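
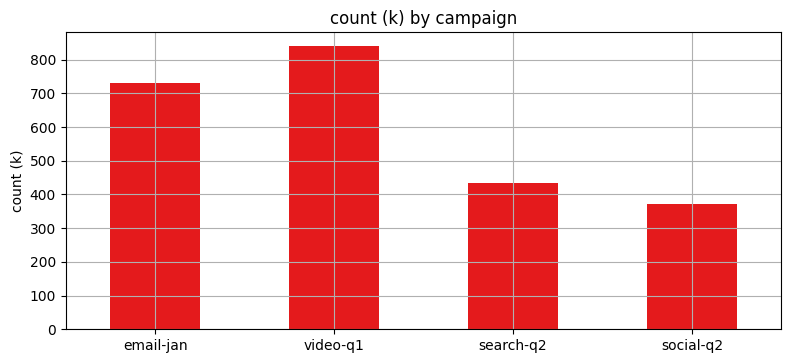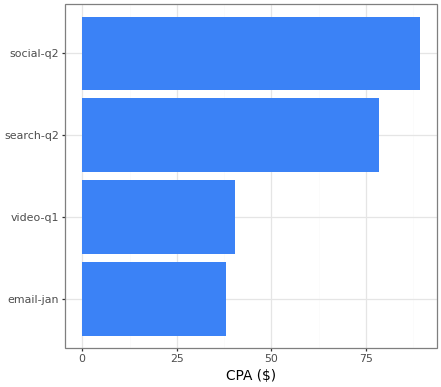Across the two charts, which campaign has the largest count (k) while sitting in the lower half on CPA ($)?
video-q1

Chart 2 median CPA ($) ≈ 60; below-median campaigns: email-jan, video-q1. Among those, video-q1 has the highest count (k) (≈ 800).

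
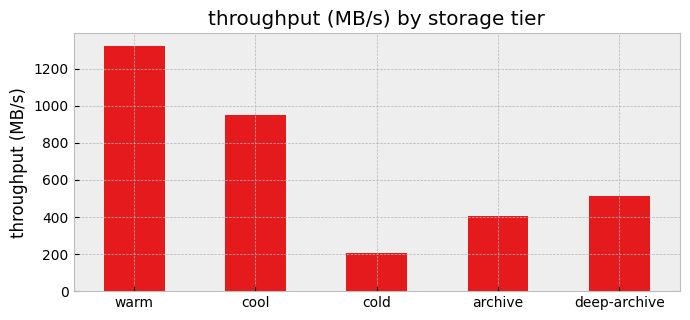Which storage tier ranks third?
deep-archive

Top 4: warm ≈ 1400, cool ≈ 1000, deep-archive ≈ 600, archive ≈ 400.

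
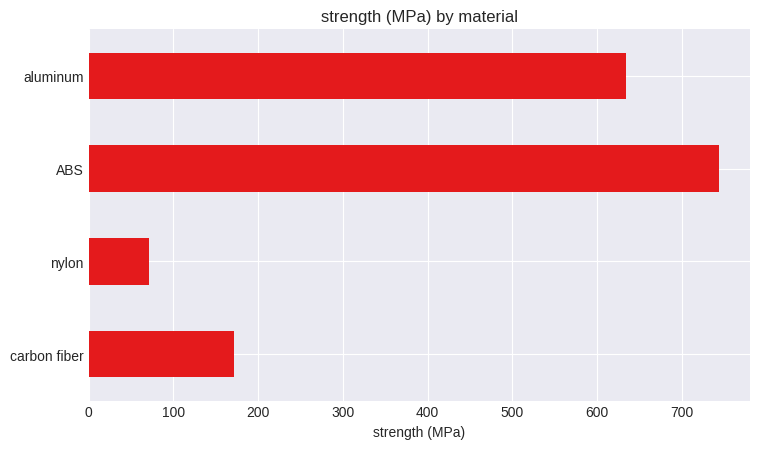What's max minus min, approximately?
Max ABS ≈ 700, min nylon ≈ 100; range ≈ 600.

≈ 600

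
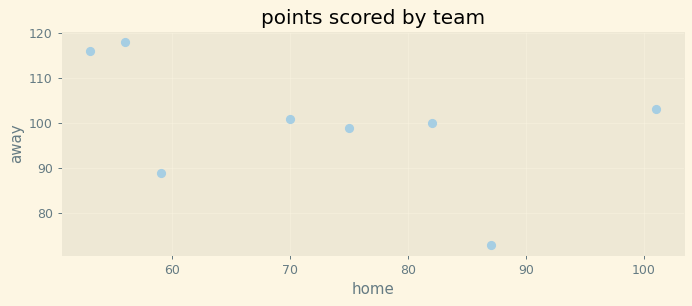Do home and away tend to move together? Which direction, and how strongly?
negative, moderate

Points are negatively correlated; moderate (|r| ≈ 0.5).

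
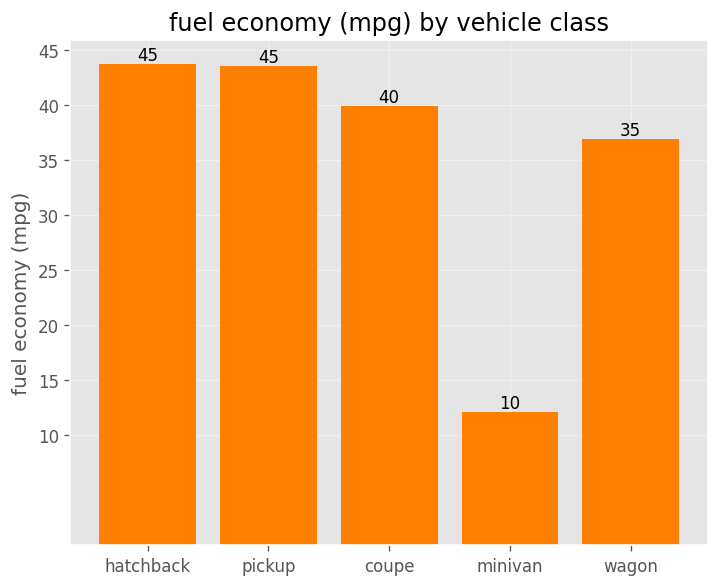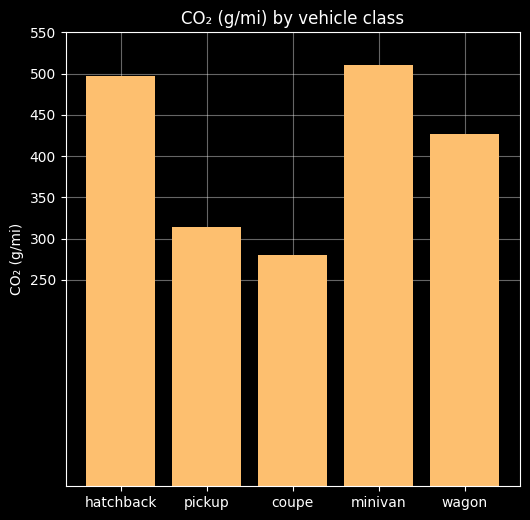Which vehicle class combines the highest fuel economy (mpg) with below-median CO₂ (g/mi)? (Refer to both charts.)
Chart 2 median CO₂ (g/mi) ≈ 450; below-median vehicle classes: pickup, coupe. Among those, pickup has the highest fuel economy (mpg) (≈ 45).

pickup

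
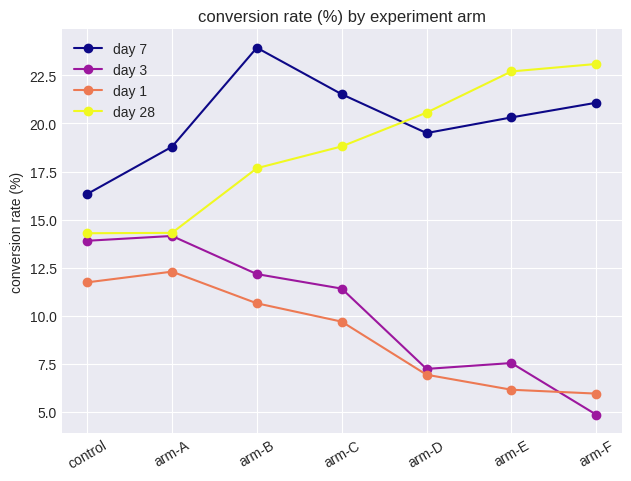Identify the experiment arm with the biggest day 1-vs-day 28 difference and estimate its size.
arm-F, ≈ 18 %

arm-F: day 1 ≈ 6, day 28 ≈ 24 → gap ≈ 18. Next-largest (arm-E) is only ≈ 16.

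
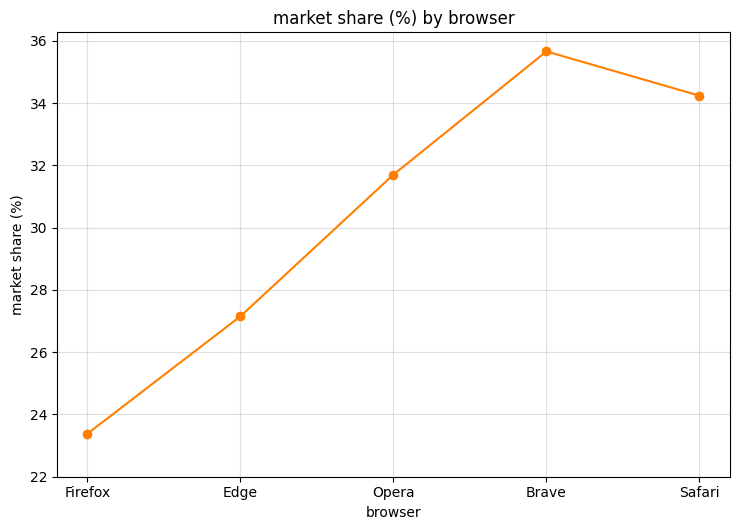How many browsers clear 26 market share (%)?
Above 26: Edge, Opera, Brave, Safari.

4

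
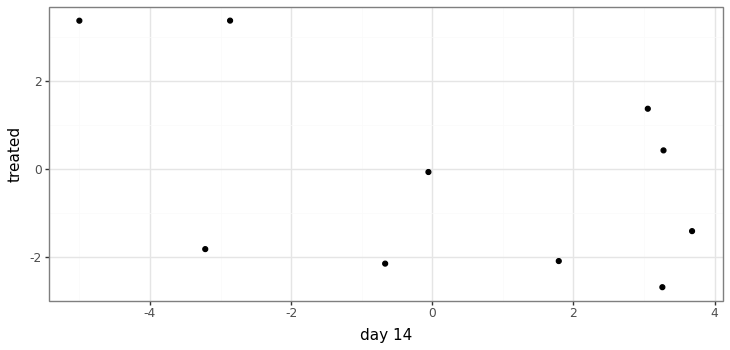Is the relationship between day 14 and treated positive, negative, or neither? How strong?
Points are negatively correlated; moderate (|r| ≈ 0.5).

negative, moderate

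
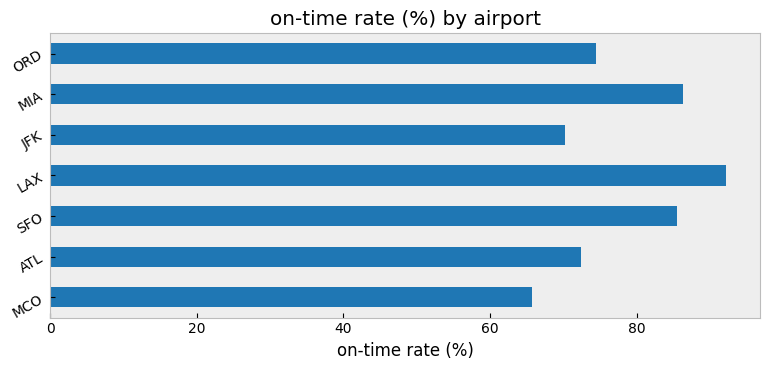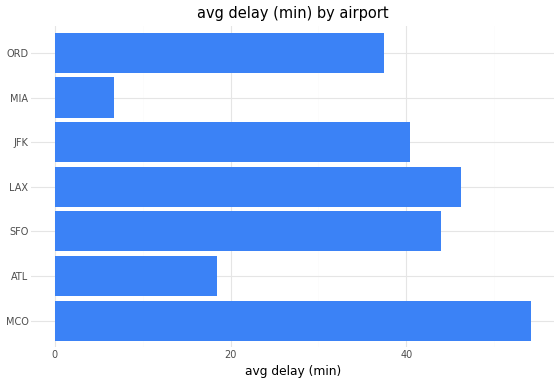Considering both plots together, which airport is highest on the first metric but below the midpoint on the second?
MIA

Chart 2 median avg delay (min) ≈ 40; below-median airports: ATL, MIA, ORD. Among those, MIA has the highest on-time rate (%) (≈ 90).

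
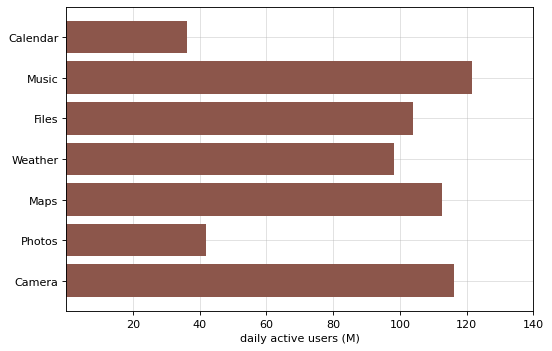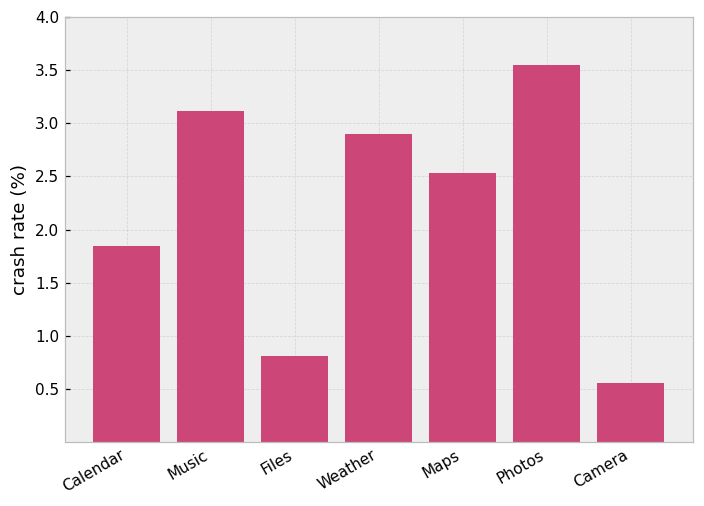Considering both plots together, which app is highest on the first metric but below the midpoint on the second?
Camera

Chart 2 median crash rate (%) ≈ 2.5; below-median apps: Calendar, Files, Camera. Among those, Camera has the highest daily active users (M) (≈ 120).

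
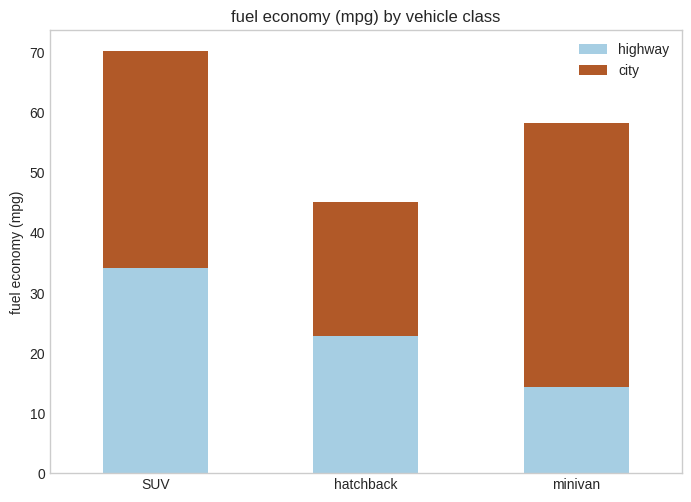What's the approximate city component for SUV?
city top ≈ 70, bottom ≈ 30; segment ≈ 40.

≈ 40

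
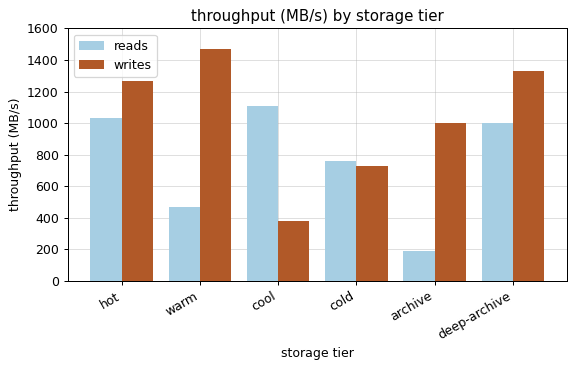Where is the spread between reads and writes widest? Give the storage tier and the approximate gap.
warm, ≈ 1000 MB/s

warm: reads ≈ 400, writes ≈ 1400 → gap ≈ 1000. Next-largest (archive) is only ≈ 800.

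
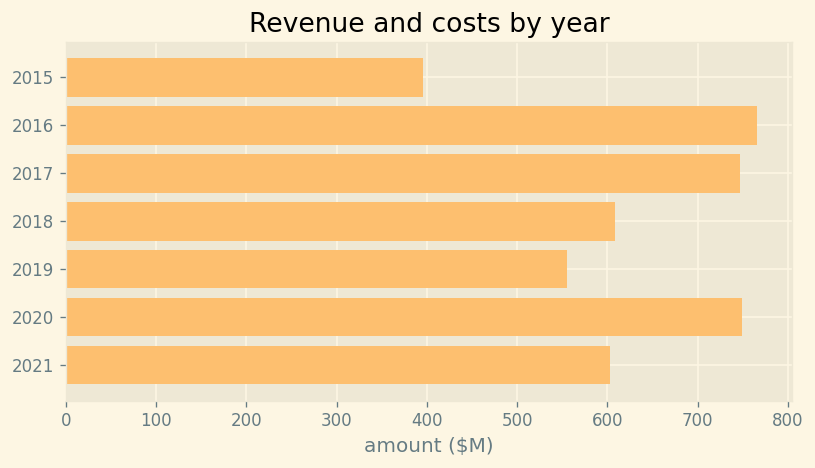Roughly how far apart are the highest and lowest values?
Max 2016 ≈ 800, min 2015 ≈ 400; range ≈ 400.

≈ 400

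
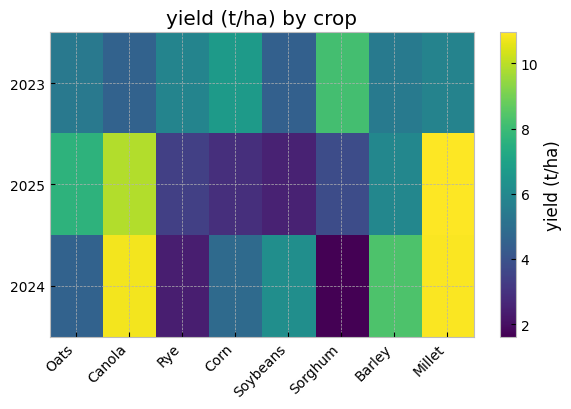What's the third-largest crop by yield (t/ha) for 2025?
Top 4 for 2025: Millet ≈ 11, Canola ≈ 10, Oats ≈ 8, Barley ≈ 6.

Oats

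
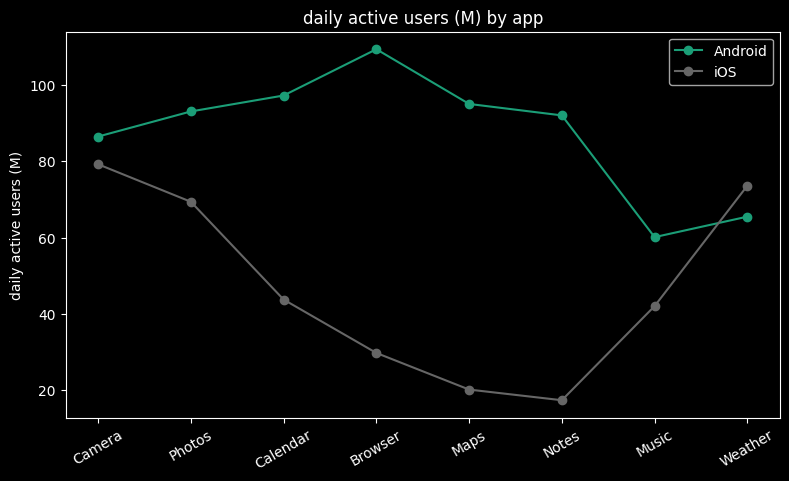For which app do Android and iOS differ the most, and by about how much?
Browser, ≈ 80 M

Browser: Android ≈ 110, iOS ≈ 30 → gap ≈ 80. Next-largest (Maps) is only ≈ 70.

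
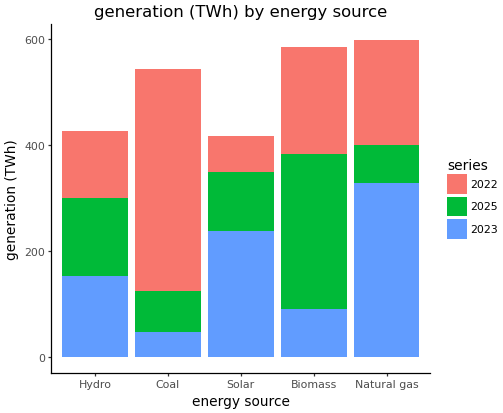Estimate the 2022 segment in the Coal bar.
≈ 450

2022 top ≈ 550, bottom ≈ 100; segment ≈ 450.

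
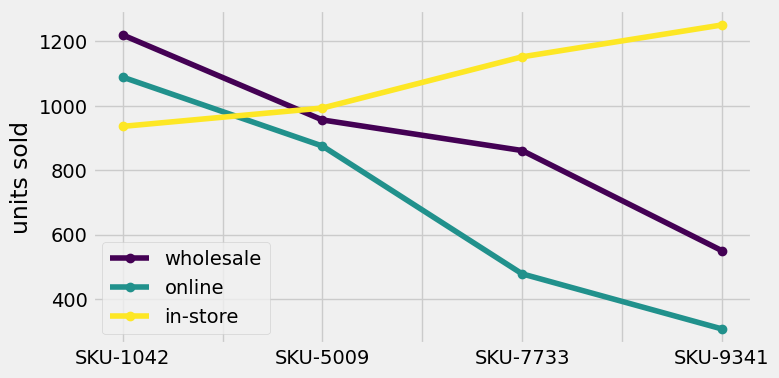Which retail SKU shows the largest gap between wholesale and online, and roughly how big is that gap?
SKU-7733, ≈ 400

SKU-7733: wholesale ≈ 900, online ≈ 500 → gap ≈ 400. Next-largest (SKU-9341) is only ≈ 300.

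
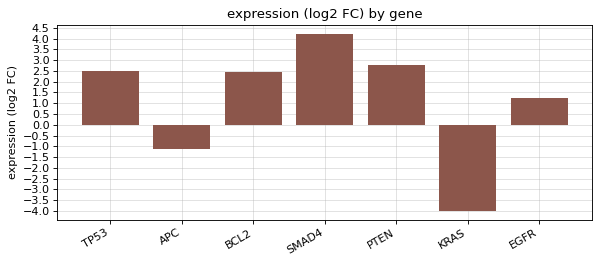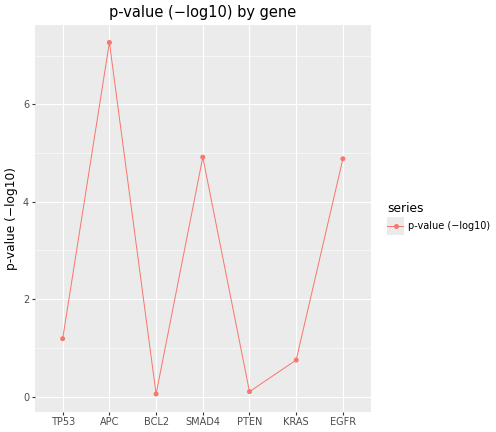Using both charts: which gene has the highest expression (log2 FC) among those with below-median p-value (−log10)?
Chart 2 median p-value (−log10) ≈ 1; below-median genes: BCL2, PTEN, KRAS. Among those, PTEN has the highest expression (log2 FC) (≈ 3).

PTEN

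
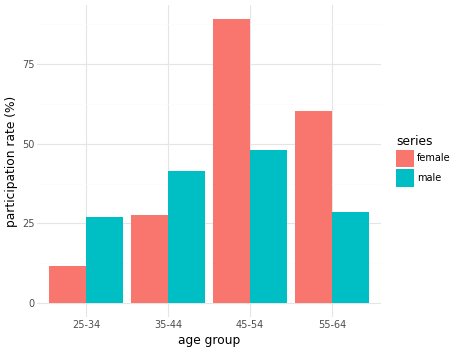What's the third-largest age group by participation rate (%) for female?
Top 4 for female: 45-54 ≈ 90, 55-64 ≈ 60, 35-44 ≈ 30, 25-34 ≈ 10.

35-44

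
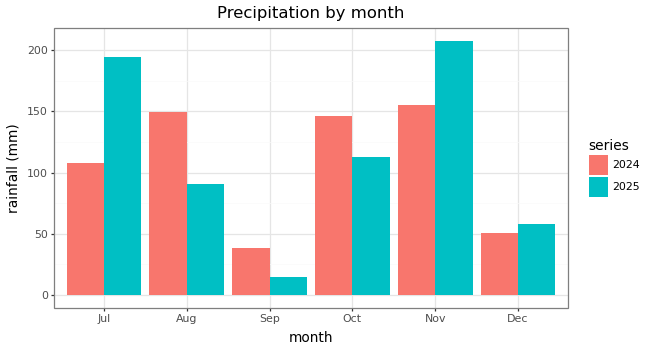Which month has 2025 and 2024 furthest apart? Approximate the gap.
Jul, ≈ 100 mm

Jul: 2025 ≈ 200, 2024 ≈ 100 → gap ≈ 100. Next-largest (Aug) is only ≈ 40.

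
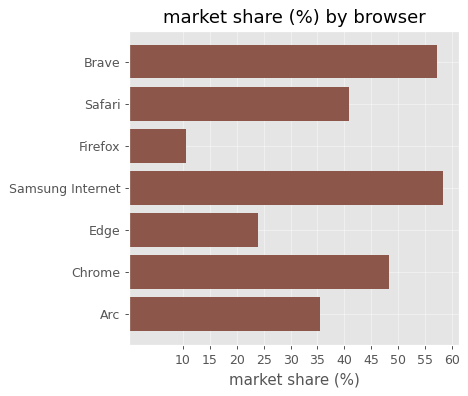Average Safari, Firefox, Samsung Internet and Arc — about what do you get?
≈ 36

(40 + 10 + 60 + 35) / 4 ≈ 36.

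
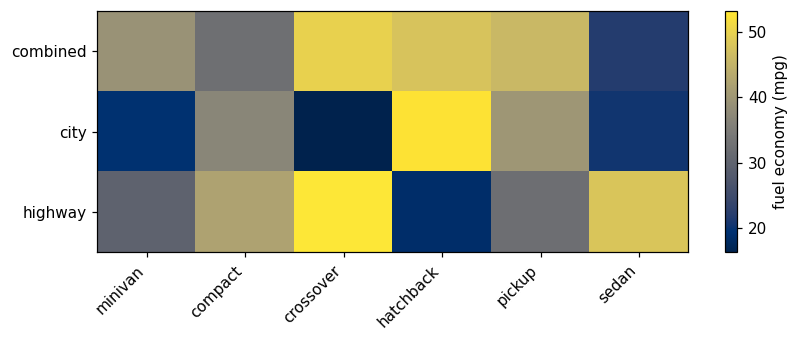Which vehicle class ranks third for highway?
compact

Top 4 for highway: crossover ≈ 55, sedan ≈ 50, compact ≈ 40, pickup ≈ 30.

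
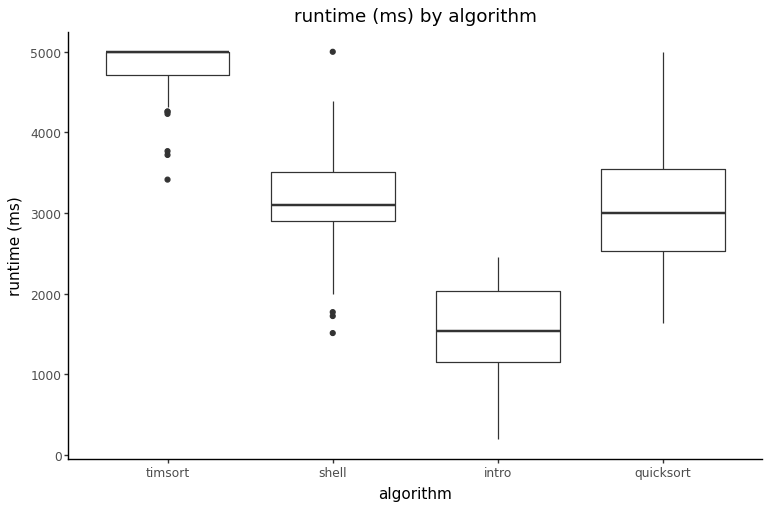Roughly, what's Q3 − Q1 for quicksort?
≈ 1000

Q3 ≈ 3500, Q1 ≈ 2500; IQR ≈ 1000.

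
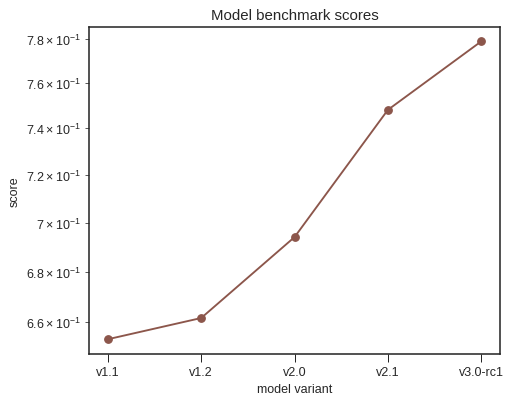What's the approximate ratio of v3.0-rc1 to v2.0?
≈ 1.11×

v3.0-rc1 ≈ 0.78, v2.0 ≈ 0.70; 0.78/0.70 ≈ 1.11.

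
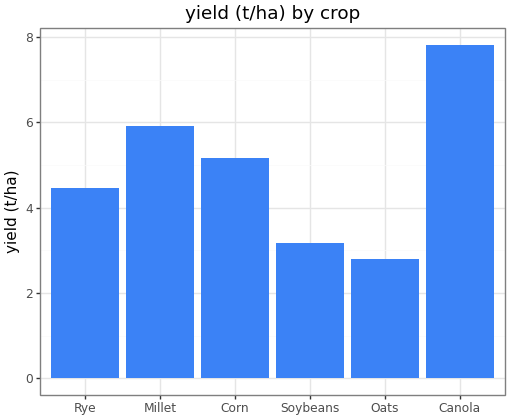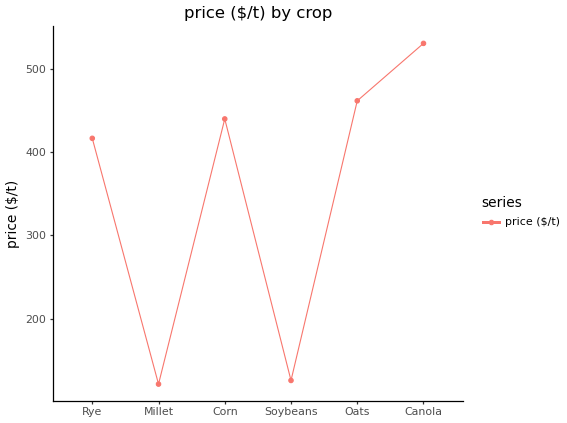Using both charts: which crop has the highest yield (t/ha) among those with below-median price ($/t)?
Millet

Chart 2 median price ($/t) ≈ 450; below-median crops: Rye, Millet, Soybeans. Among those, Millet has the highest yield (t/ha) (≈ 6).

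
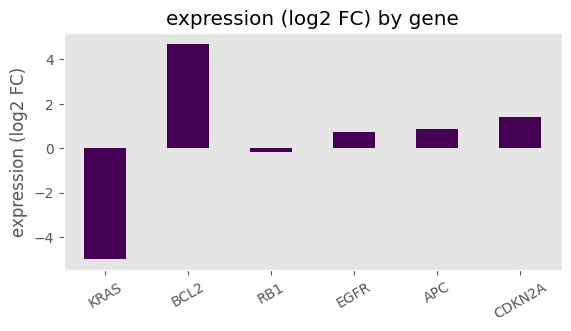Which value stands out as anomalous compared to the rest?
KRAS

KRAS ≈ -5; the rest sit between ≈ 0 and ≈ 5.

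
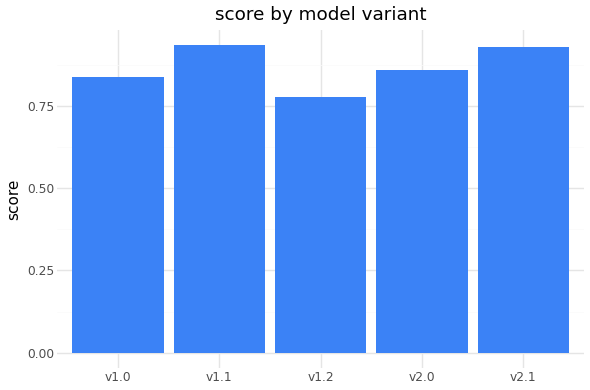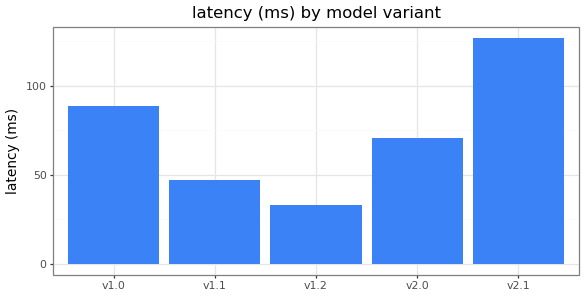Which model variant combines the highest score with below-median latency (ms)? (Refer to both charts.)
Chart 2 median latency (ms) ≈ 80; below-median model variants: v1.1, v1.2. Among those, v1.1 has the highest score (≈ 0.9).

v1.1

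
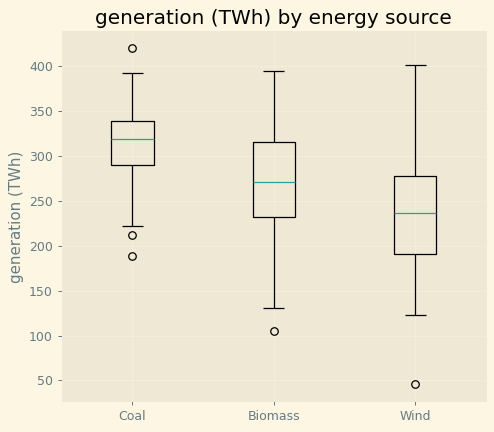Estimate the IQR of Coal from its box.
≈ 50

Q3 ≈ 340, Q1 ≈ 290; IQR ≈ 50.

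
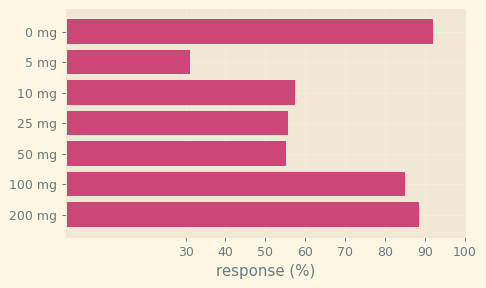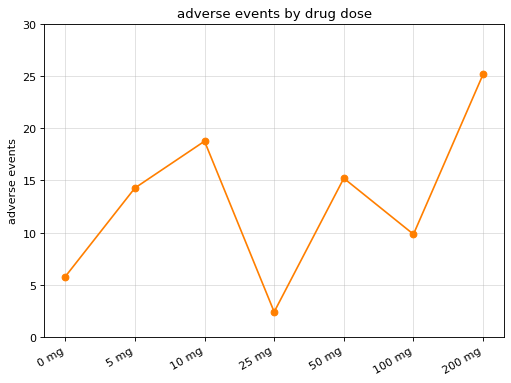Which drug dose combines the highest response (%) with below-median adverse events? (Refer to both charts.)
0 mg

Chart 2 median adverse events ≈ 15; below-median drug doses: 0 mg, 25 mg, 100 mg. Among those, 0 mg has the highest response (%) (≈ 90).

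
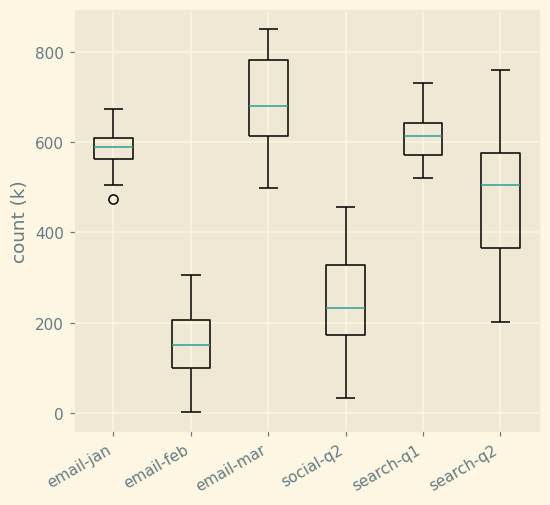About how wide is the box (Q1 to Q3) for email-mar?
Q3 ≈ 800, Q1 ≈ 600; IQR ≈ 200.

≈ 200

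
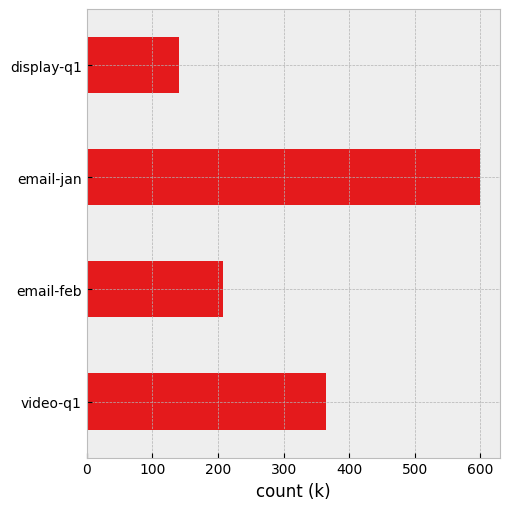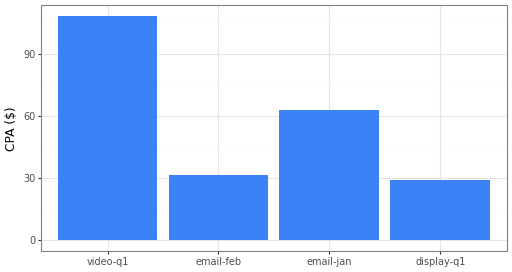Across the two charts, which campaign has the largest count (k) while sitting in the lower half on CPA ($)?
Chart 2 median CPA ($) ≈ 50; below-median campaigns: email-feb, display-q1. Among those, email-feb has the highest count (k) (≈ 200).

email-feb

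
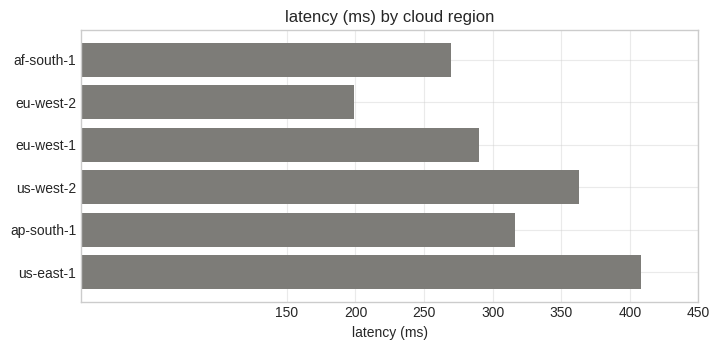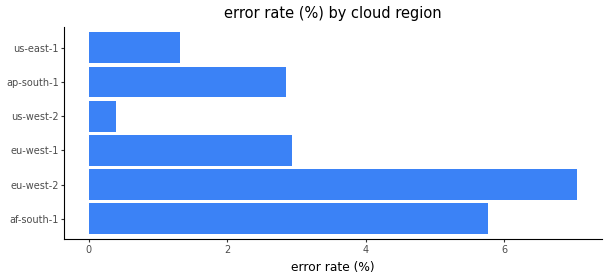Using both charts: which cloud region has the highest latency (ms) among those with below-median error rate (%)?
Chart 2 median error rate (%) ≈ 3; below-median cloud regions: us-west-2, ap-south-1, us-east-1. Among those, us-east-1 has the highest latency (ms) (≈ 400).

us-east-1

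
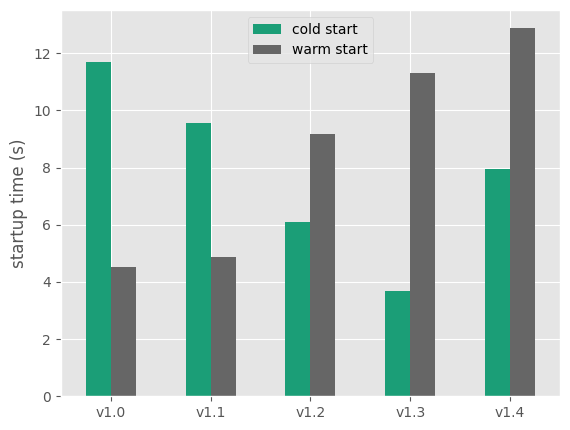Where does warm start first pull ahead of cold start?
v1.2

v1.1: warm start ≈ 4 vs cold start ≈ 10 (not yet); v1.2: warm start ≈ 10 vs cold start ≈ 6 (first crossover).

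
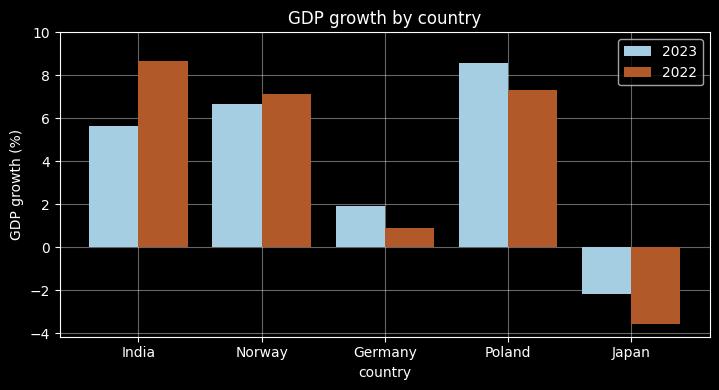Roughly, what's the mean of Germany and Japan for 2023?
(2 + -2) / 2 ≈ 0.

≈ 0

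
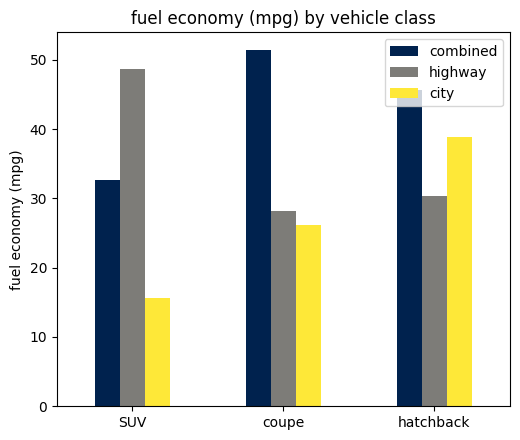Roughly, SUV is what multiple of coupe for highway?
≈ 1.67×

SUV ≈ 50, coupe ≈ 30; 50/30 ≈ 1.67.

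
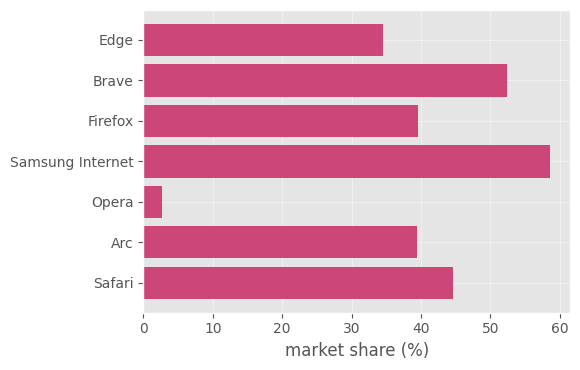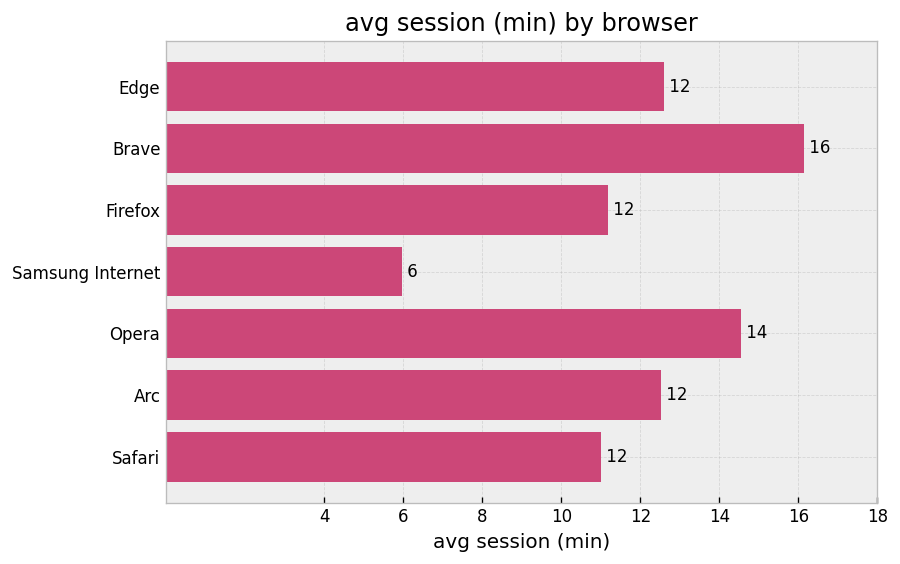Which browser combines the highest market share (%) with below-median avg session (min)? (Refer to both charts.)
Samsung Internet

Chart 2 median avg session (min) ≈ 12; below-median browsers: Firefox, Samsung Internet, Safari. Among those, Samsung Internet has the highest market share (%) (≈ 60).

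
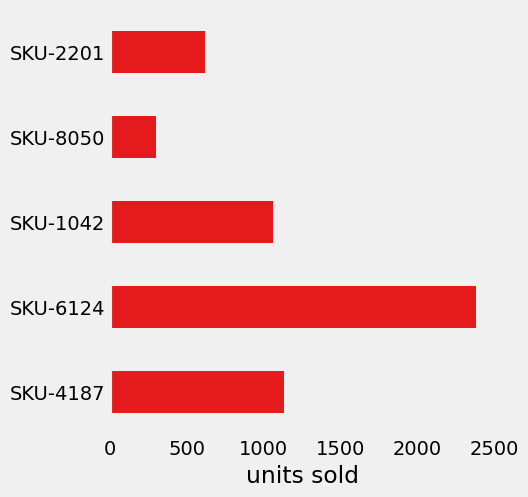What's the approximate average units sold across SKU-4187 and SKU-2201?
(1200 + 600) / 2 ≈ 900.

≈ 900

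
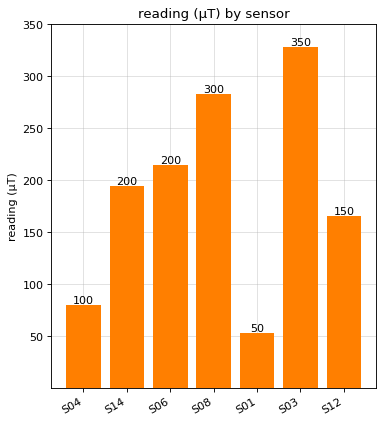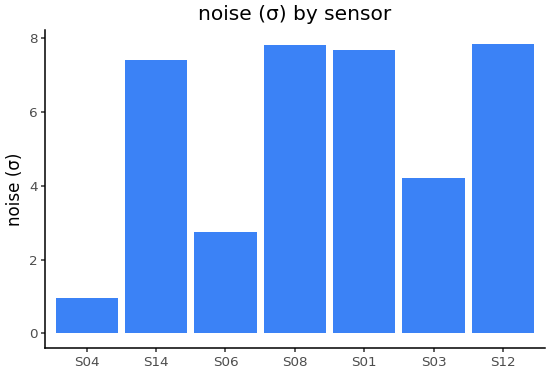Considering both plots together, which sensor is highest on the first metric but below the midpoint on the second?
Chart 2 median noise (σ) ≈ 7; below-median sensors: S04, S06, S03. Among those, S03 has the highest reading (µT) (≈ 350).

S03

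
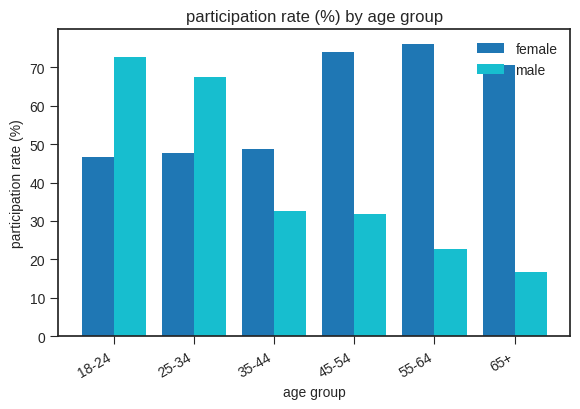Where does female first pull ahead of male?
25-34: female ≈ 50 vs male ≈ 70 (not yet); 35-44: female ≈ 50 vs male ≈ 30 (first crossover).

35-44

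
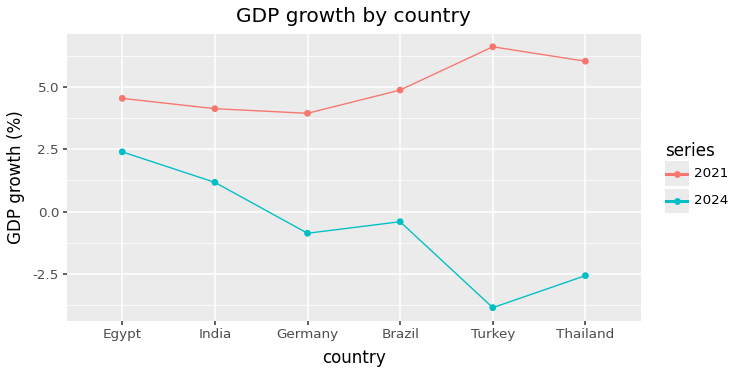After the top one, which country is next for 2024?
India

Top 3 for 2024: Egypt ≈ 2, India ≈ 1, Brazil ≈ 0.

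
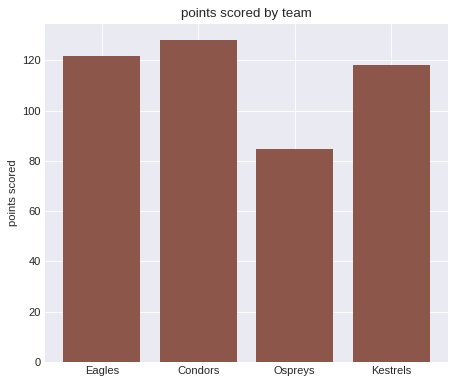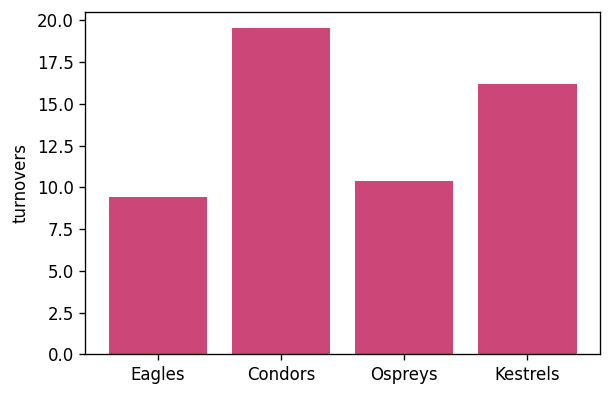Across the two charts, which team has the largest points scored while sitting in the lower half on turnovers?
Eagles

Chart 2 median turnovers ≈ 14; below-median teams: Eagles, Ospreys. Among those, Eagles has the highest points scored (≈ 120).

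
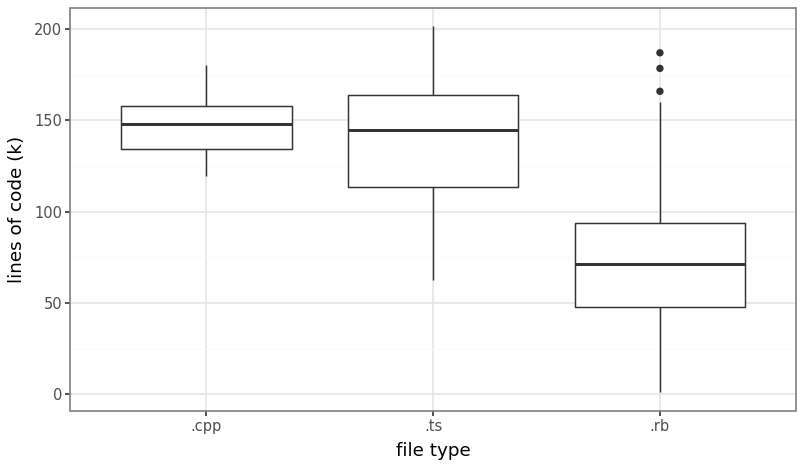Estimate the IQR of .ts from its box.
Q3 ≈ 160, Q1 ≈ 110; IQR ≈ 50.

≈ 50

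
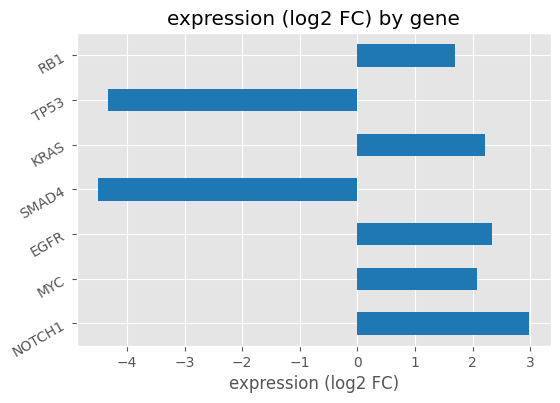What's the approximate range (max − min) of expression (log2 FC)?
Max NOTCH1 ≈ 3, min SMAD4 ≈ -4; range ≈ 7.

≈ 7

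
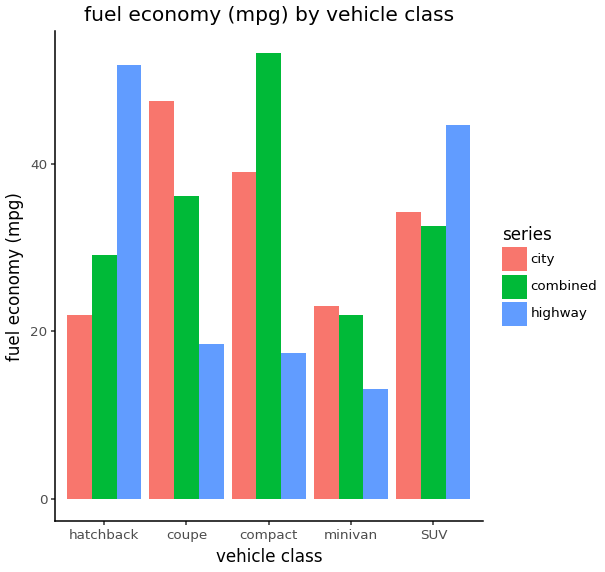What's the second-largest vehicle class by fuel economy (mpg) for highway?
Top 3 for highway: hatchback ≈ 50, SUV ≈ 45, coupe ≈ 20.

SUV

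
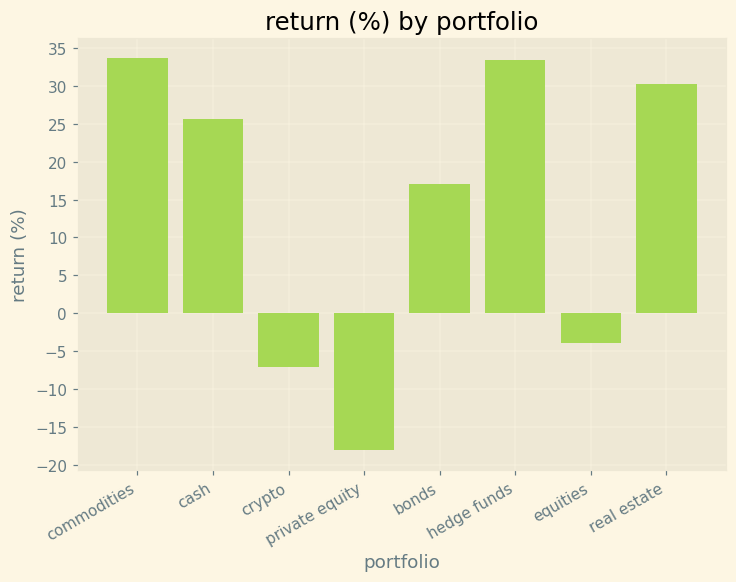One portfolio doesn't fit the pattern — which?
private equity

private equity ≈ -20; the rest sit between ≈ -5 and ≈ 35.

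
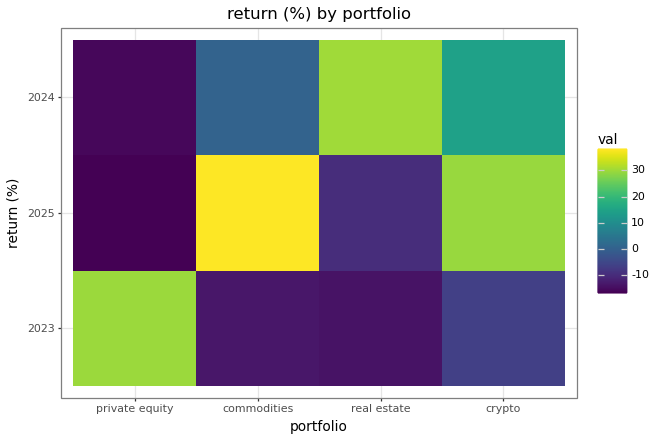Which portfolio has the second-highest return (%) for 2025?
crypto

Top 3 for 2025: commodities ≈ 40, crypto ≈ 30, real estate ≈ -10.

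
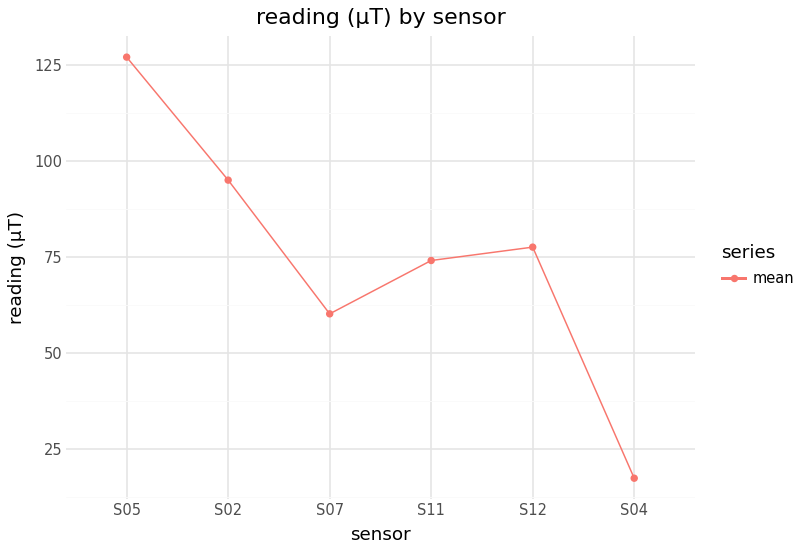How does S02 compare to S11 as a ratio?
S02 ≈ 100, S11 ≈ 70; 100/70 ≈ 1.43.

≈ 1.43×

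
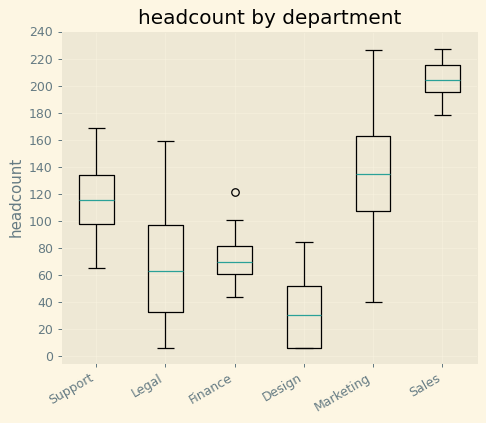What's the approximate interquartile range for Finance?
≈ 20

Q3 ≈ 80, Q1 ≈ 60; IQR ≈ 20.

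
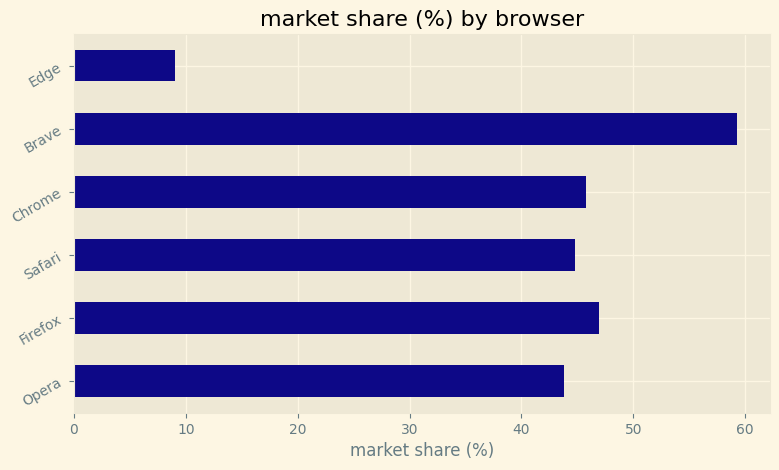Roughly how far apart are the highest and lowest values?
≈ 50

Max Brave ≈ 60, min Edge ≈ 10; range ≈ 50.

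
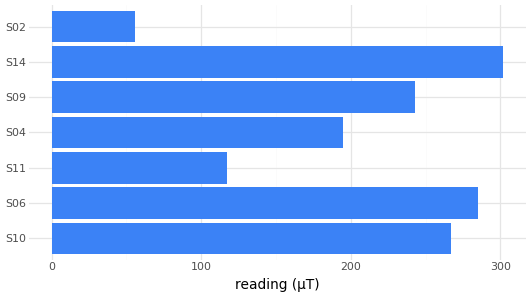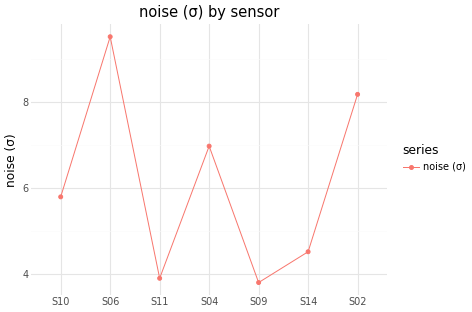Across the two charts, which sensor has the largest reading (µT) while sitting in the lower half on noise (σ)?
Chart 2 median noise (σ) ≈ 6; below-median sensors: S11, S09, S14. Among those, S14 has the highest reading (µT) (≈ 300).

S14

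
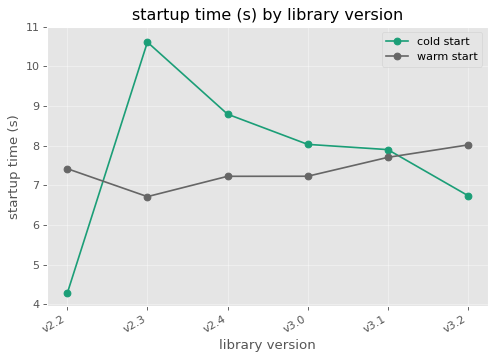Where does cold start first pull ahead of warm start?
v2.3

v2.2: cold start ≈ 4 vs warm start ≈ 7 (not yet); v2.3: cold start ≈ 11 vs warm start ≈ 7 (first crossover).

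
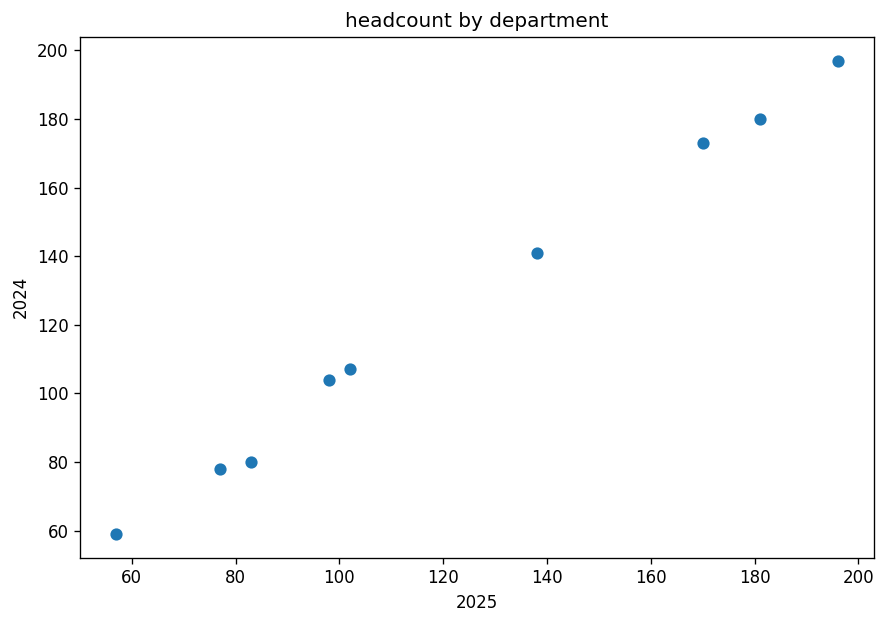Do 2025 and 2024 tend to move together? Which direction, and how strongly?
positive, strong

Points are positively correlated; strong (|r| ≈ 1.0).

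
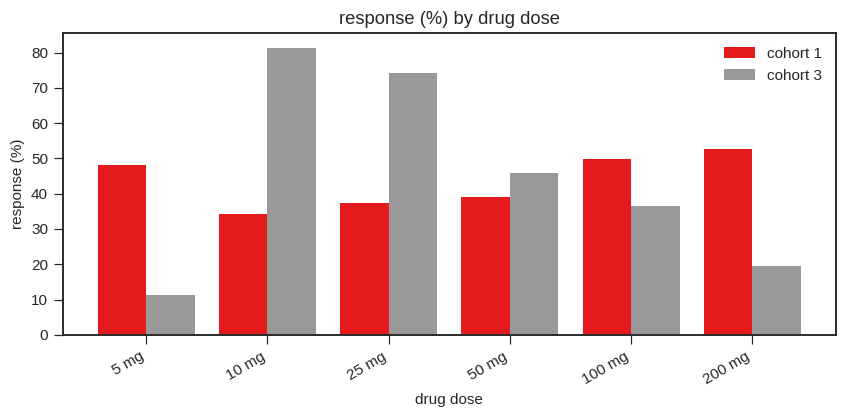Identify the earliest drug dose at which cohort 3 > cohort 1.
10 mg

5 mg: cohort 3 ≈ 10 vs cohort 1 ≈ 50 (not yet); 10 mg: cohort 3 ≈ 80 vs cohort 1 ≈ 30 (first crossover).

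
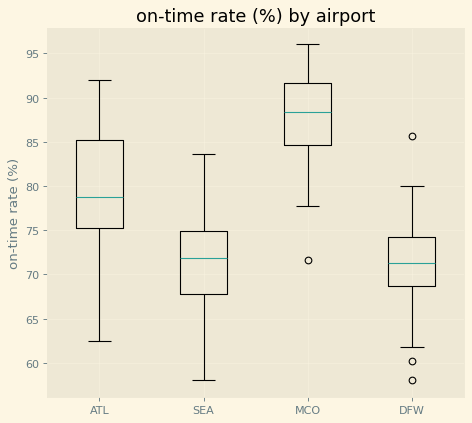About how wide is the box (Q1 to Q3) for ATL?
Q3 ≈ 86, Q1 ≈ 76; IQR ≈ 10.

≈ 10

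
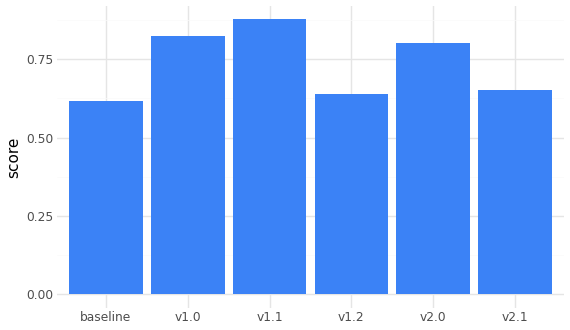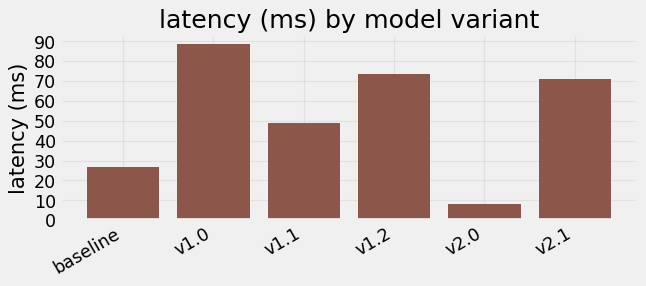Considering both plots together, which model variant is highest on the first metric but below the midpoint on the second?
Chart 2 median latency (ms) ≈ 60; below-median model variants: baseline, v1.1, v2.0. Among those, v1.1 has the highest score (≈ 0.9).

v1.1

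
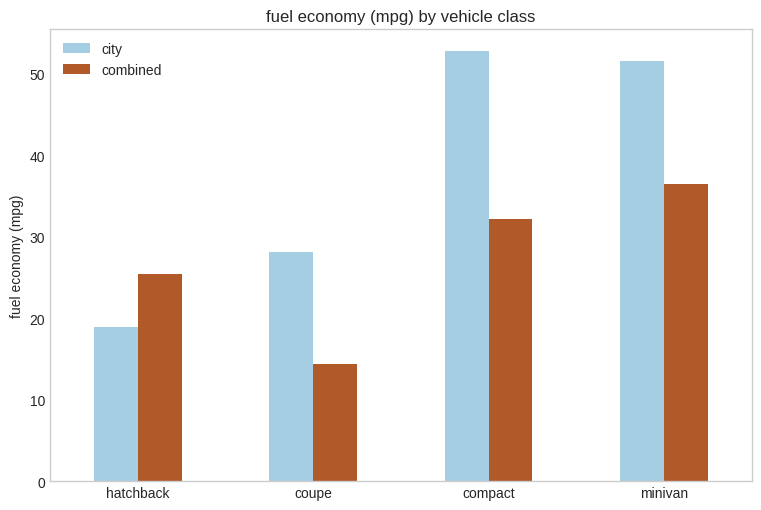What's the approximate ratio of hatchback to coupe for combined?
hatchback ≈ 25, coupe ≈ 15; 25/15 ≈ 1.67.

≈ 1.67×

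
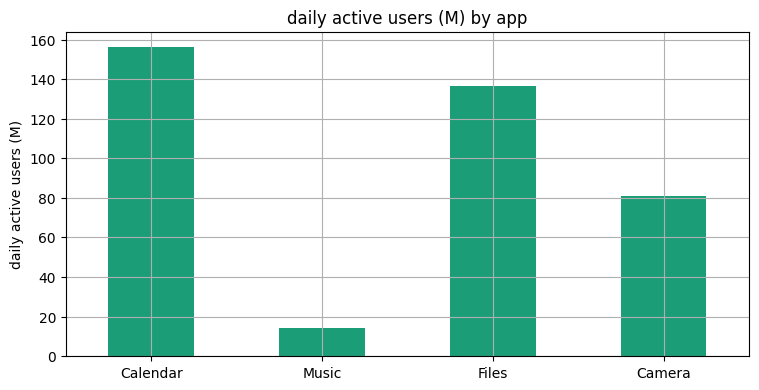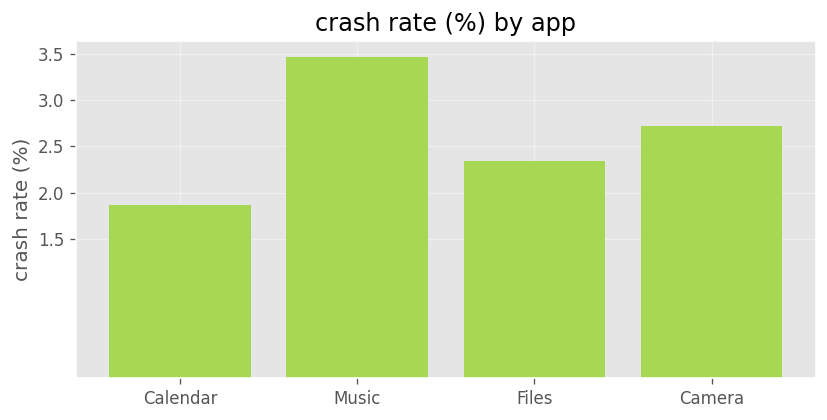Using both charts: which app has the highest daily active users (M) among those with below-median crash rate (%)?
Chart 2 median crash rate (%) ≈ 2.5; below-median apps: Calendar, Files. Among those, Calendar has the highest daily active users (M) (≈ 160).

Calendar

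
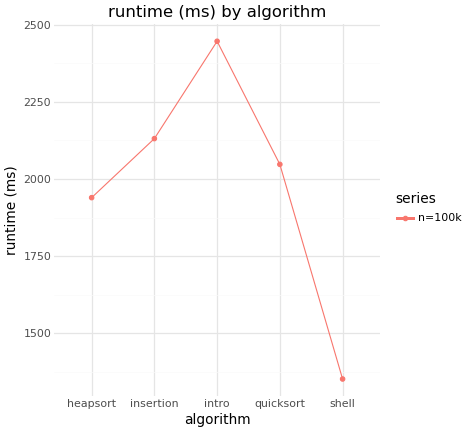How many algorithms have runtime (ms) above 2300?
Above 2300: intro.

1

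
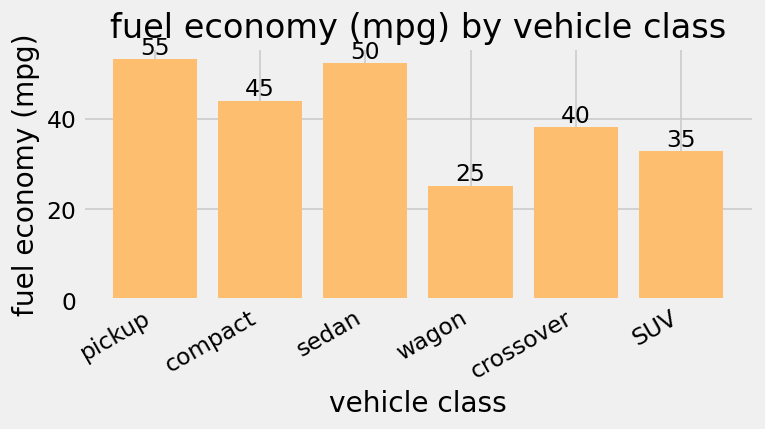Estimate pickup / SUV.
≈ 1.57×

pickup ≈ 55, SUV ≈ 35; 55/35 ≈ 1.57.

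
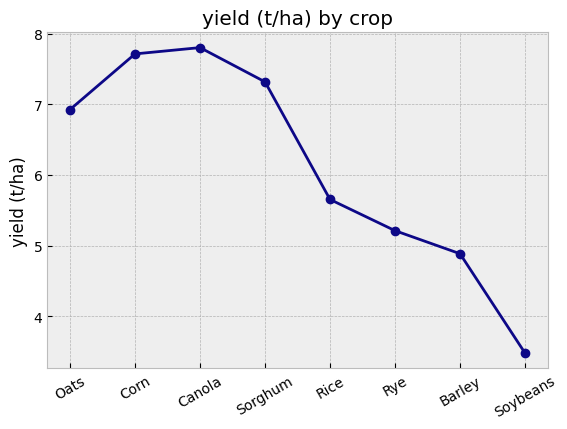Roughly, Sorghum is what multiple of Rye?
≈ 1.5×

Sorghum ≈ 7.5, Rye ≈ 5.0; 7.5/5.0 ≈ 1.5.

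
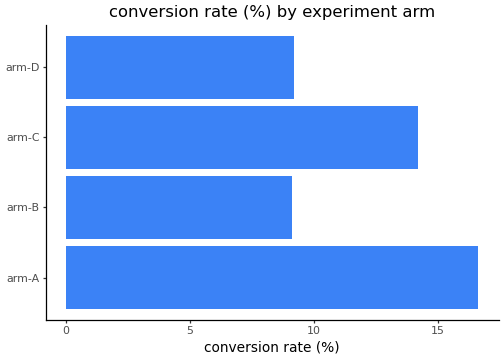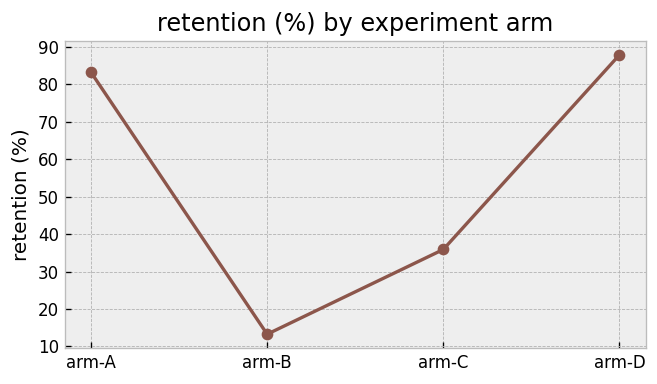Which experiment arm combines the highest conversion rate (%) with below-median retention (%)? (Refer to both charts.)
arm-C

Chart 2 median retention (%) ≈ 60; below-median experiment arms: arm-B, arm-C. Among those, arm-C has the highest conversion rate (%) (≈ 14).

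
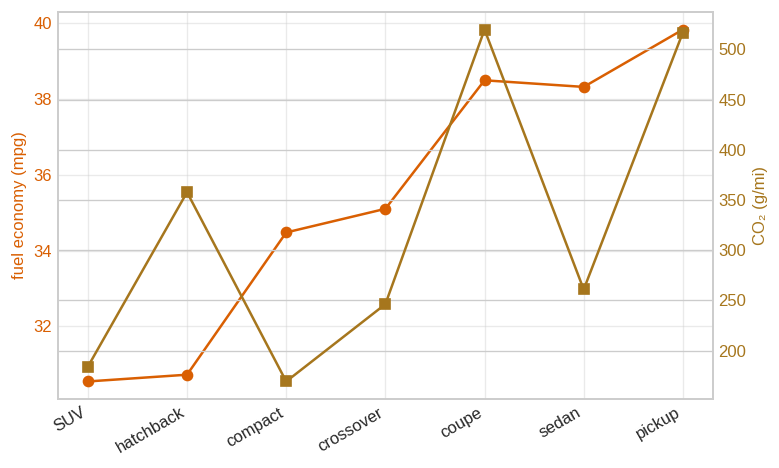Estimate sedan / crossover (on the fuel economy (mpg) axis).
sedan ≈ 38, crossover ≈ 35; 38/35 ≈ 1.09.

≈ 1.09×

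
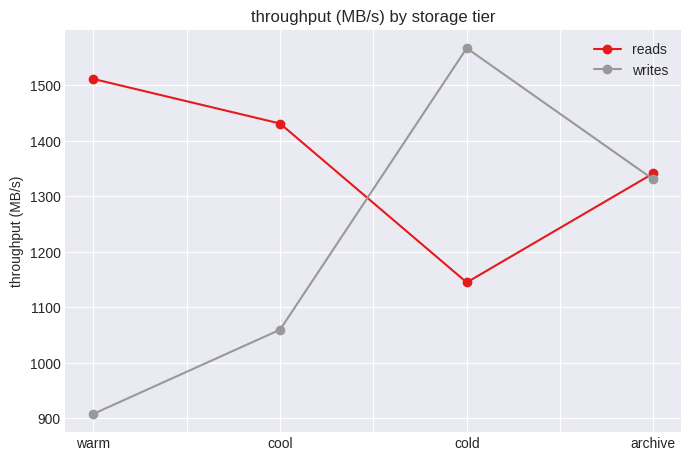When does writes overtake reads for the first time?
cool: writes ≈ 1100 vs reads ≈ 1400 (not yet); cold: writes ≈ 1600 vs reads ≈ 1100 (first crossover).

cold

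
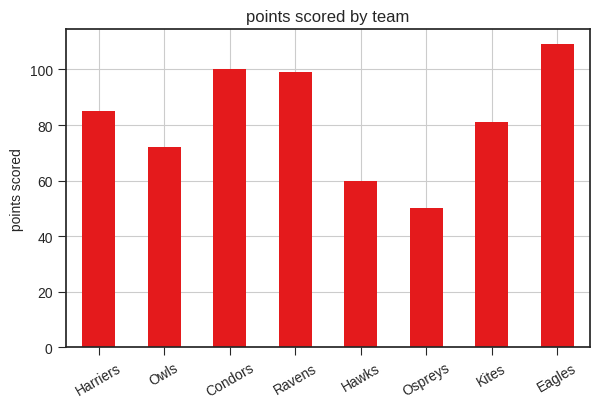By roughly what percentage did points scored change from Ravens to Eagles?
Ravens ≈ 100, Eagles ≈ 110; (110 − 100) / 100 ≈ +10%.

≈ +10%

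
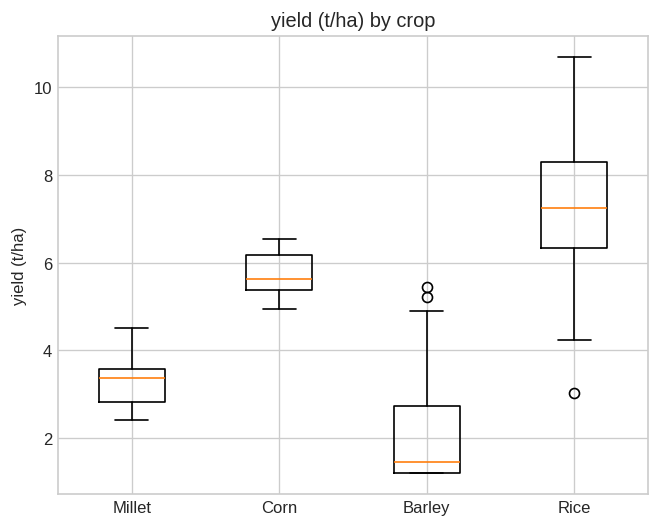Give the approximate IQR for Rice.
Q3 ≈ 8.5, Q1 ≈ 6.5; IQR ≈ 2.0.

≈ 2.0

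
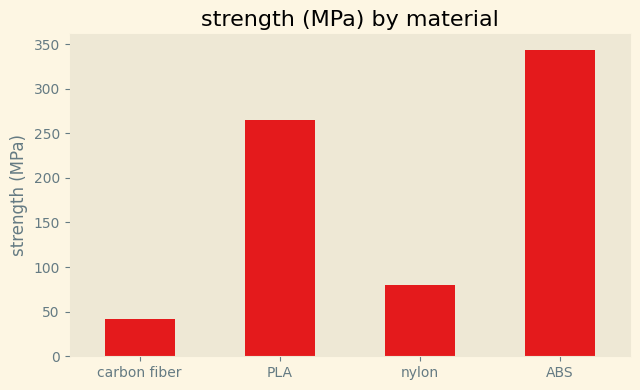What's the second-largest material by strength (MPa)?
Top 3: ABS ≈ 350, PLA ≈ 250, nylon ≈ 100.

PLA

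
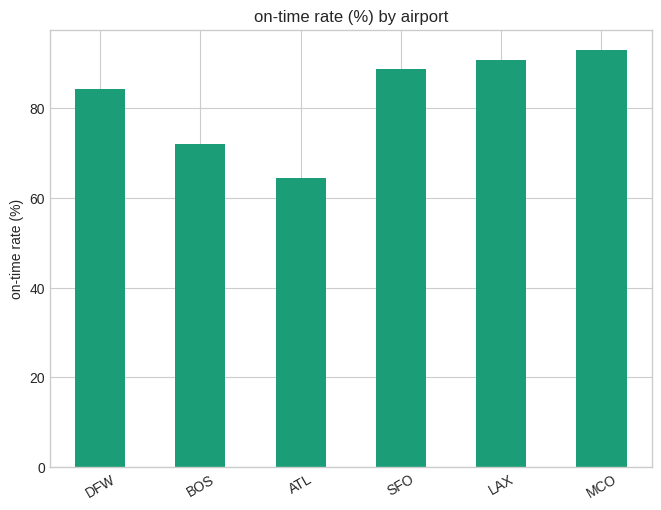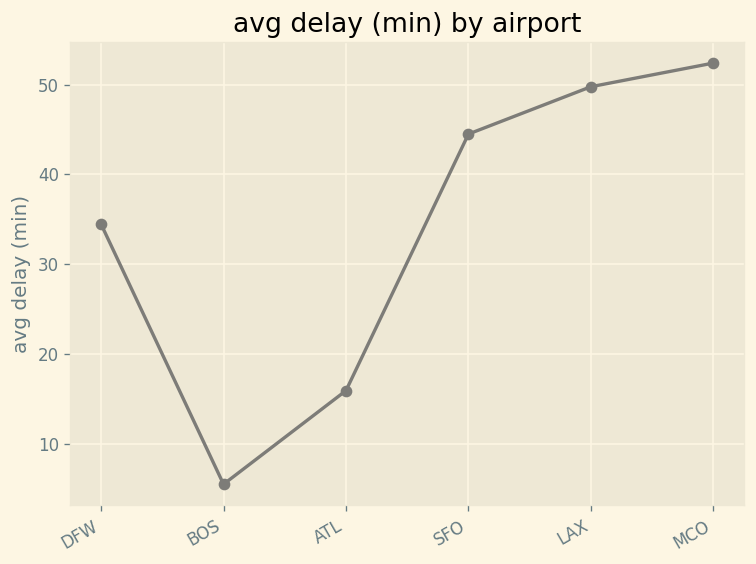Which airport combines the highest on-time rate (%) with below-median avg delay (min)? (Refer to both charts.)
Chart 2 median avg delay (min) ≈ 40; below-median airports: DFW, BOS, ATL. Among those, DFW has the highest on-time rate (%) (≈ 80).

DFW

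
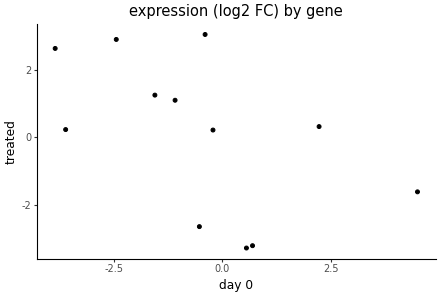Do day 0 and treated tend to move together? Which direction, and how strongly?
Points are negatively correlated; moderate (|r| ≈ 0.5).

negative, moderate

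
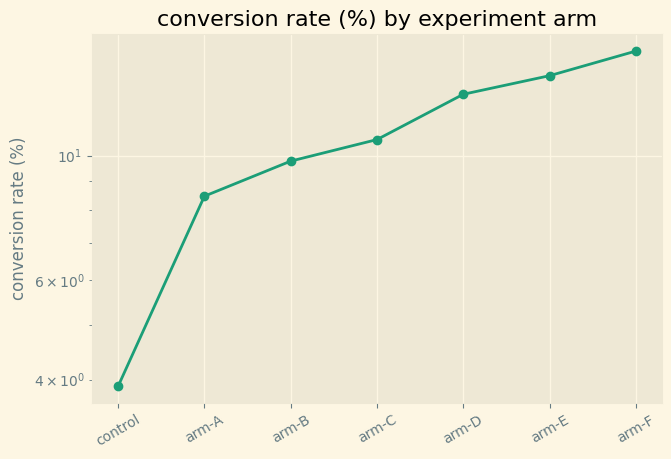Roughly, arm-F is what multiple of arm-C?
arm-F ≈ 15, arm-C ≈ 11; 15/11 ≈ 1.36.

≈ 1.36×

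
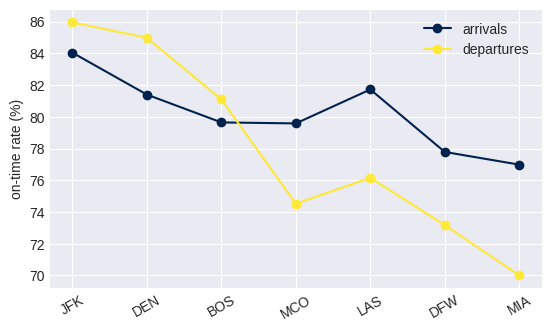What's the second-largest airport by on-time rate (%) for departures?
Top 3 for departures: JFK ≈ 86, DEN ≈ 84, BOS ≈ 82.

DEN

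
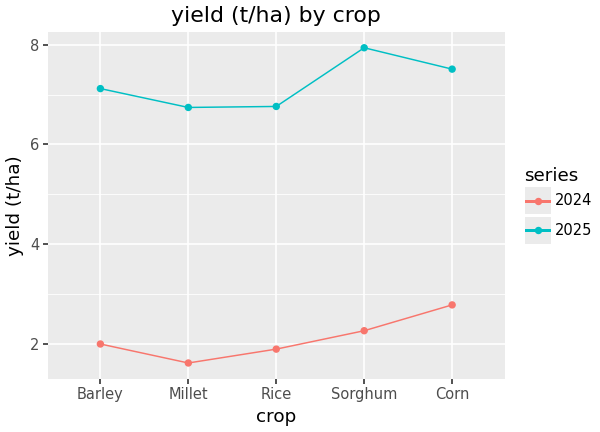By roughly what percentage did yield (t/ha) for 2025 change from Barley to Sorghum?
Barley ≈ 7, Sorghum ≈ 8; (8 − 7) / 7 ≈ +14.3%.

≈ +14.3%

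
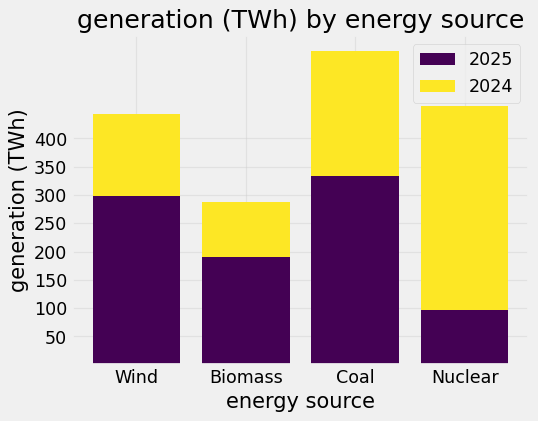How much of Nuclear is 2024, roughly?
≈ 350

2024 top ≈ 450, bottom ≈ 100; segment ≈ 350.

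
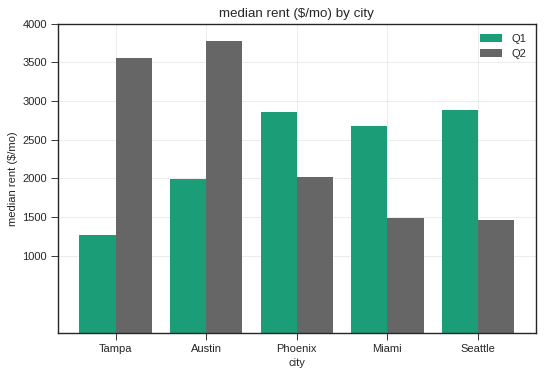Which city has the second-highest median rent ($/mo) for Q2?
Top 3 for Q2: Austin ≈ 4000, Tampa ≈ 3500, Phoenix ≈ 2000.

Tampa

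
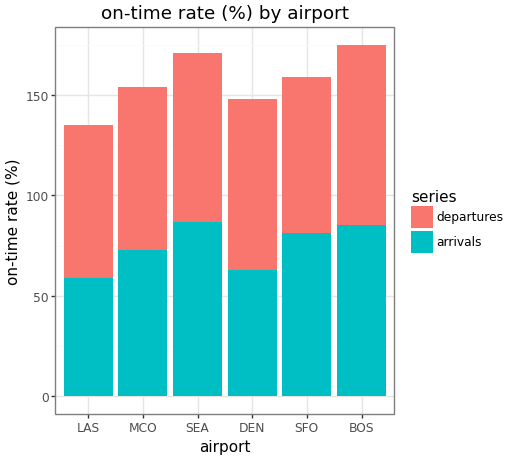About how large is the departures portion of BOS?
departures top ≈ 180, bottom ≈ 80; segment ≈ 100.

≈ 100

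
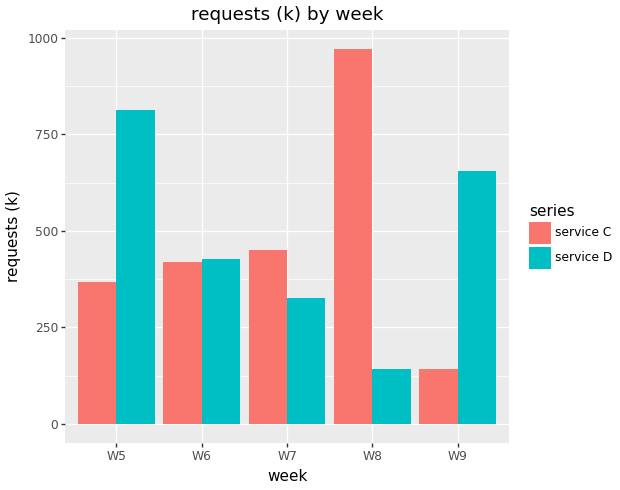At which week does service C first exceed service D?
W7

W6: service C ≈ 400 vs service D ≈ 400 (not yet); W7: service C ≈ 500 vs service D ≈ 300 (first crossover).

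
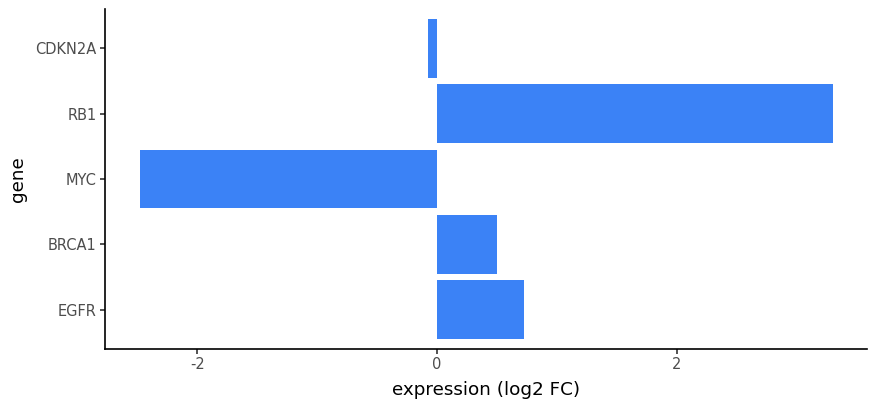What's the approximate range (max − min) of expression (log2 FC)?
≈ 6.0

Max RB1 ≈ 3.5, min MYC ≈ -2.5; range ≈ 6.0.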